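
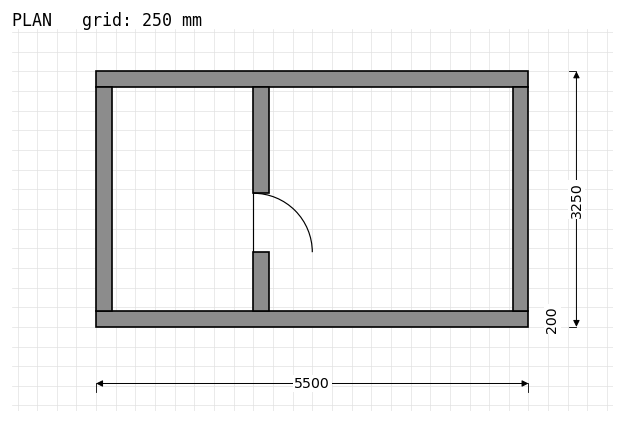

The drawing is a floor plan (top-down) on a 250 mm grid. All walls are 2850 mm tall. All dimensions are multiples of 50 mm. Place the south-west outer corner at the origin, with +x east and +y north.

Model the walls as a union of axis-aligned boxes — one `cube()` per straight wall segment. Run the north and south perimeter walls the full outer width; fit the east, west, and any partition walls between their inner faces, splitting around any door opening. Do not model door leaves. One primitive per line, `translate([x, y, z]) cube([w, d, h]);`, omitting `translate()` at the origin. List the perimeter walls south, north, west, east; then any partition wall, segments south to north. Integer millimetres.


cube([5500, 200, 2850]);
translate([0, 3050, 0]) cube([5500, 200, 2850]);
translate([0, 200, 0]) cube([200, 2850, 2850]);
translate([5300, 200, 0]) cube([200, 2850, 2850]);
translate([2000, 200, 0]) cube([200, 750, 2850]);
translate([2000, 1700, 0]) cube([200, 1350, 2850]);


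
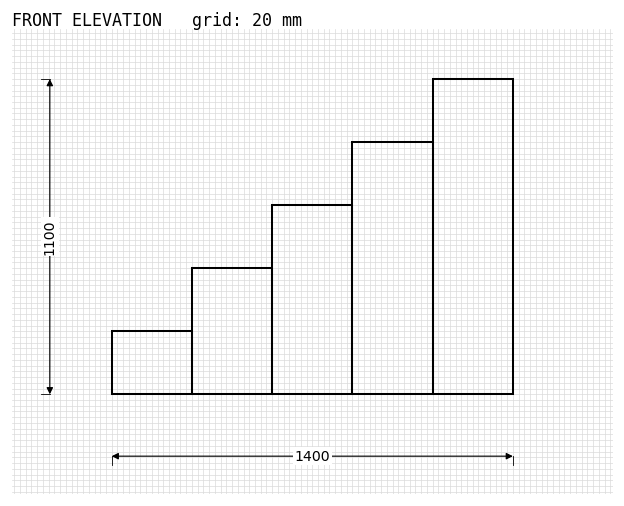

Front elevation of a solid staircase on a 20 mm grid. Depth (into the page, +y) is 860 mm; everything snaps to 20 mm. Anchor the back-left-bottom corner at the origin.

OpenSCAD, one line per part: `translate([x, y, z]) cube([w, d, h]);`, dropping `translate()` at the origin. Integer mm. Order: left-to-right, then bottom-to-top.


cube([280, 860, 220]);
translate([280, 0, 0]) cube([280, 860, 440]);
translate([560, 0, 0]) cube([280, 860, 660]);
translate([840, 0, 0]) cube([280, 860, 880]);
translate([1120, 0, 0]) cube([280, 860, 1100]);


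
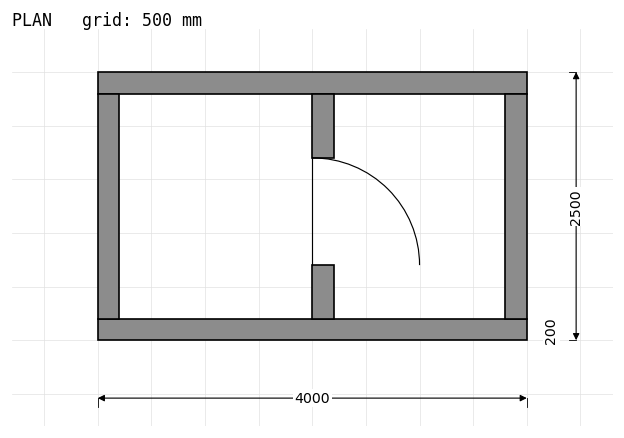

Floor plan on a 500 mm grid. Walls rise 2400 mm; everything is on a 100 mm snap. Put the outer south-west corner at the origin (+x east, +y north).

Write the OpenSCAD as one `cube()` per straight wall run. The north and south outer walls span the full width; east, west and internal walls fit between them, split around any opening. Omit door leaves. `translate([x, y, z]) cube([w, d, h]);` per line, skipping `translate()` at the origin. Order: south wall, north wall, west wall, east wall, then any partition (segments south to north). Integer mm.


cube([4000, 200, 2400]);
translate([0, 2300, 0]) cube([4000, 200, 2400]);
translate([0, 200, 0]) cube([200, 2100, 2400]);
translate([3800, 200, 0]) cube([200, 2100, 2400]);
translate([2000, 200, 0]) cube([200, 500, 2400]);
translate([2000, 1700, 0]) cube([200, 600, 2400]);


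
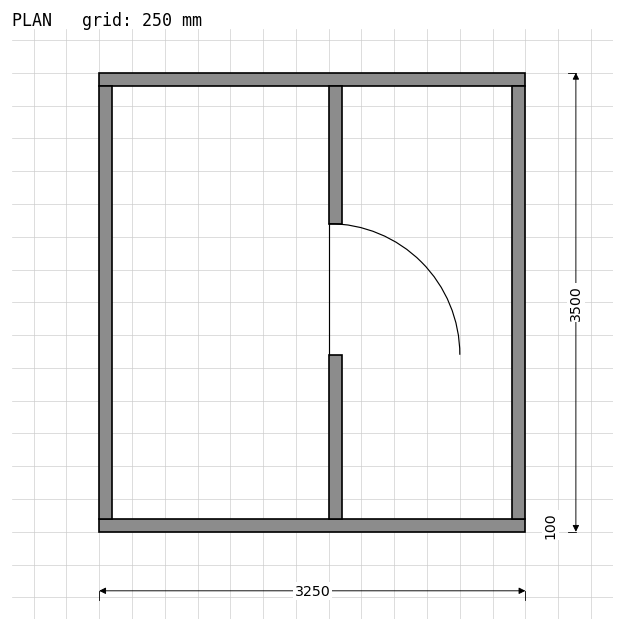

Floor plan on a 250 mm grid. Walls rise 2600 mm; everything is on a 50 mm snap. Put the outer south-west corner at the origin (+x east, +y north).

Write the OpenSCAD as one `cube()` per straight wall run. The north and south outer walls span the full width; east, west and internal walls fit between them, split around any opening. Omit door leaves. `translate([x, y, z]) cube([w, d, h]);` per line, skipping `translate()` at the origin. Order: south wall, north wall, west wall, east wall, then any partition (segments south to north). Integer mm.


cube([3250, 100, 2600]);
translate([0, 3400, 0]) cube([3250, 100, 2600]);
translate([0, 100, 0]) cube([100, 3300, 2600]);
translate([3150, 100, 0]) cube([100, 3300, 2600]);
translate([1750, 100, 0]) cube([100, 1250, 2600]);
translate([1750, 2350, 0]) cube([100, 1050, 2600]);


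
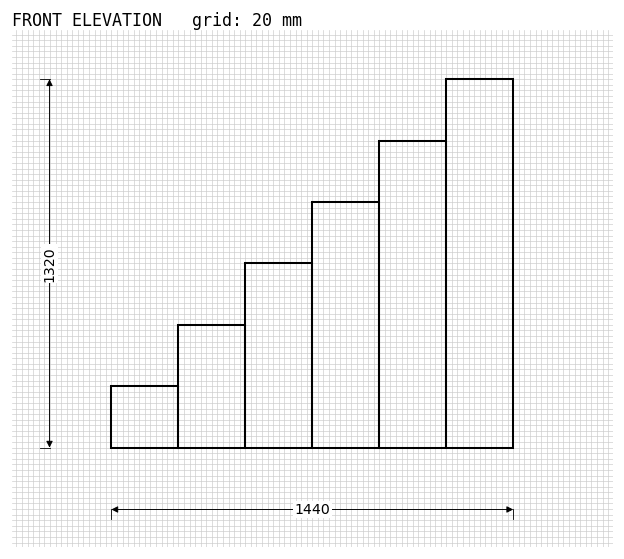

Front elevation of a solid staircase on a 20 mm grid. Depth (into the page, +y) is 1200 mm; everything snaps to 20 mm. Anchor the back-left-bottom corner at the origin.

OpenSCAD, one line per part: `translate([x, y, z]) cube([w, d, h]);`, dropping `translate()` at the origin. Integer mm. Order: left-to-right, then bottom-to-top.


cube([240, 1200, 220]);
translate([240, 0, 0]) cube([240, 1200, 440]);
translate([480, 0, 0]) cube([240, 1200, 660]);
translate([720, 0, 0]) cube([240, 1200, 880]);
translate([960, 0, 0]) cube([240, 1200, 1100]);
translate([1200, 0, 0]) cube([240, 1200, 1320]);


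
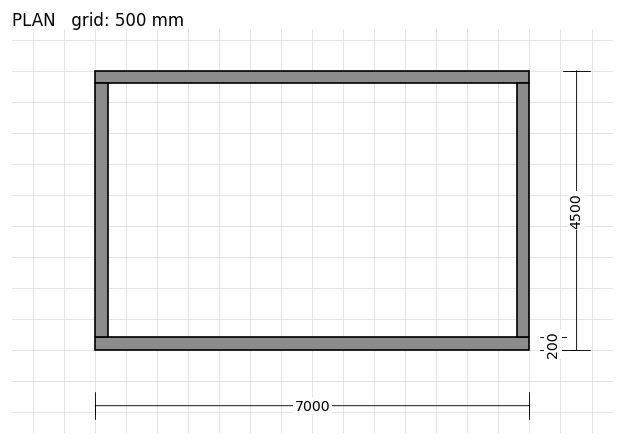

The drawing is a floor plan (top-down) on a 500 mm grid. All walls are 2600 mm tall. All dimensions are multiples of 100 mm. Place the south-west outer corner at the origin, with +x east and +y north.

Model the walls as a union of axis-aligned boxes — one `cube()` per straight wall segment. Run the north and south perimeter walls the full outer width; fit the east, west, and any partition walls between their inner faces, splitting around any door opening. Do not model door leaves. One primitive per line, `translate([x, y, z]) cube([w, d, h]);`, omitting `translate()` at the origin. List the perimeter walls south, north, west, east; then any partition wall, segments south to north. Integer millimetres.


cube([7000, 200, 2600]);
translate([0, 4300, 0]) cube([7000, 200, 2600]);
translate([0, 200, 0]) cube([200, 4100, 2600]);
translate([6800, 200, 0]) cube([200, 4100, 2600]);


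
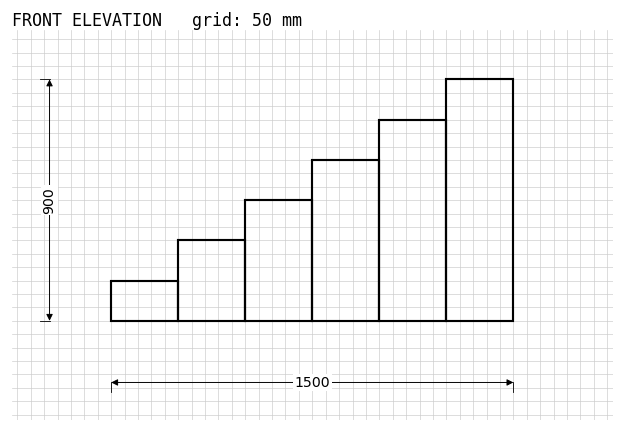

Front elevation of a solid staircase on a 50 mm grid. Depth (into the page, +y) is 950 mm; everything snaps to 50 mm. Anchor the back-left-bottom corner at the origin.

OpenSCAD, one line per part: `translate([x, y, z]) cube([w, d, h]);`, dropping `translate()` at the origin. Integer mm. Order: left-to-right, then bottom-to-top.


cube([250, 950, 150]);
translate([250, 0, 0]) cube([250, 950, 300]);
translate([500, 0, 0]) cube([250, 950, 450]);
translate([750, 0, 0]) cube([250, 950, 600]);
translate([1000, 0, 0]) cube([250, 950, 750]);
translate([1250, 0, 0]) cube([250, 950, 900]);


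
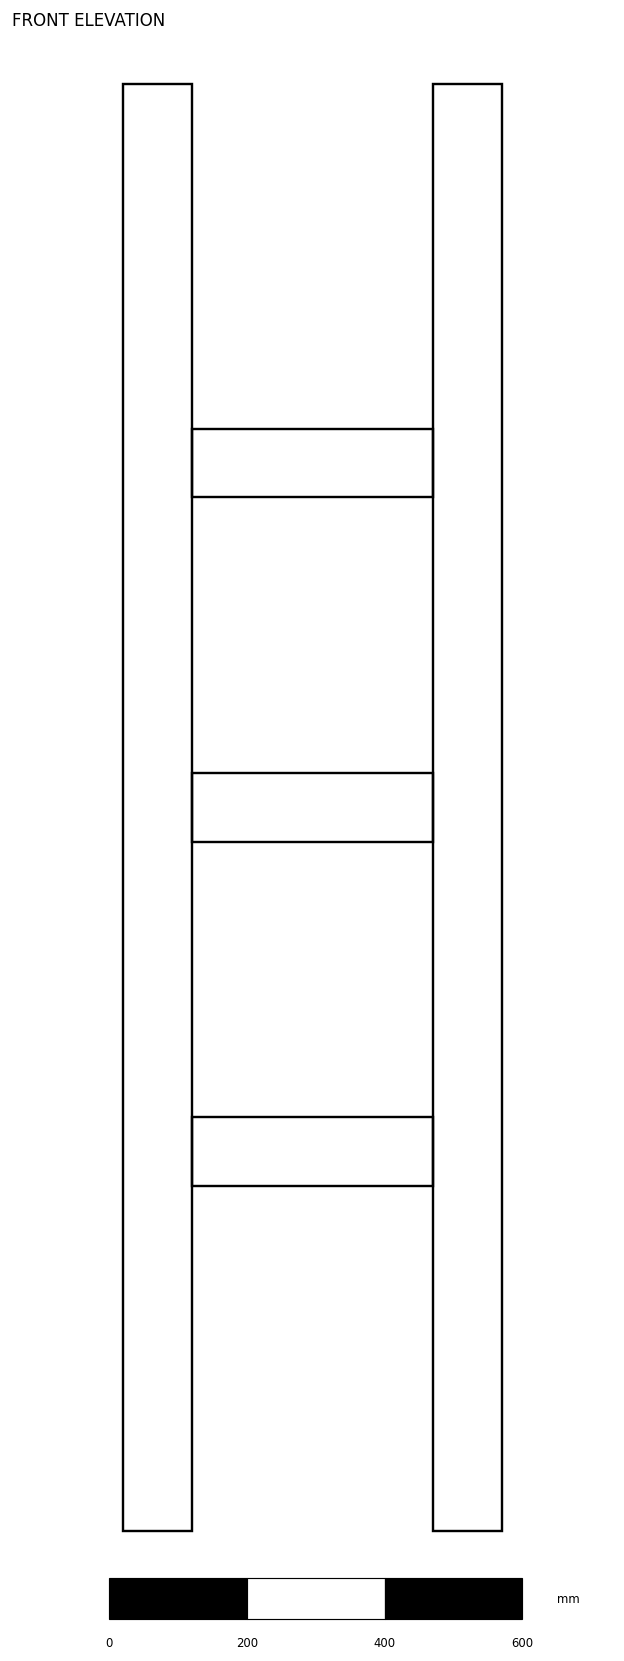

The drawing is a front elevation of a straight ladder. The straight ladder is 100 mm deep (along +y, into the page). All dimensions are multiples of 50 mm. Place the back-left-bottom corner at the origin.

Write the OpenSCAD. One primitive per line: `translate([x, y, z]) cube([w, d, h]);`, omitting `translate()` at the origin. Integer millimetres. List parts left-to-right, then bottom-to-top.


cube([100, 100, 2100]);
translate([100, 0, 500]) cube([350, 100, 100]);
translate([100, 0, 1000]) cube([350, 100, 100]);
translate([100, 0, 1500]) cube([350, 100, 100]);
translate([450, 0, 0]) cube([100, 100, 2100]);


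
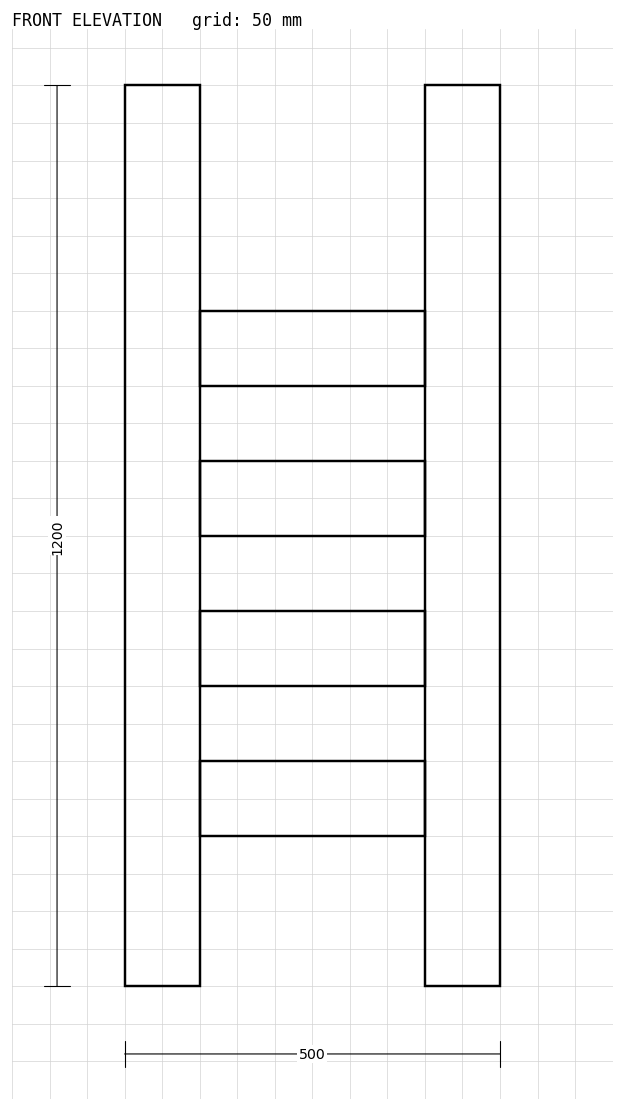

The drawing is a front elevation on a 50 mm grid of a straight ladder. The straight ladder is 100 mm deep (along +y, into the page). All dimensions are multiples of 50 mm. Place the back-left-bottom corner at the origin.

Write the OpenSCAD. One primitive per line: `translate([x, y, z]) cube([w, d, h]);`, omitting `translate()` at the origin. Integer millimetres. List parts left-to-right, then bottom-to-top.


cube([100, 100, 1200]);
translate([100, 0, 200]) cube([300, 100, 100]);
translate([100, 0, 400]) cube([300, 100, 100]);
translate([100, 0, 600]) cube([300, 100, 100]);
translate([100, 0, 800]) cube([300, 100, 100]);
translate([400, 0, 0]) cube([100, 100, 1200]);


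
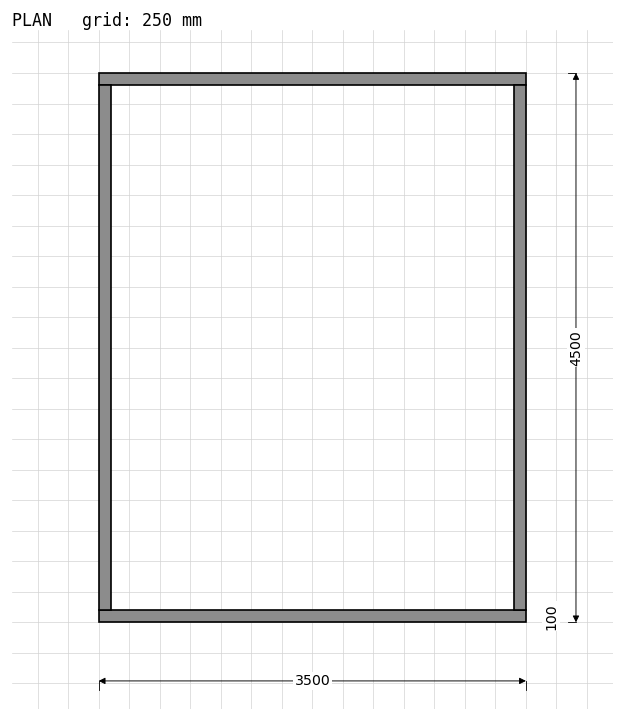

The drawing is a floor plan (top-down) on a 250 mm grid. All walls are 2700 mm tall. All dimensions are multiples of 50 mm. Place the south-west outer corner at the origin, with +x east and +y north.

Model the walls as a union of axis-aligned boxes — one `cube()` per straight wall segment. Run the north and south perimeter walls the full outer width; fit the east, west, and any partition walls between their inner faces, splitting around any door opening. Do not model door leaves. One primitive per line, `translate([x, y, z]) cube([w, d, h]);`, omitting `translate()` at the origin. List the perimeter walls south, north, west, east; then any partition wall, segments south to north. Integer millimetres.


cube([3500, 100, 2700]);
translate([0, 4400, 0]) cube([3500, 100, 2700]);
translate([0, 100, 0]) cube([100, 4300, 2700]);
translate([3400, 100, 0]) cube([100, 4300, 2700]);


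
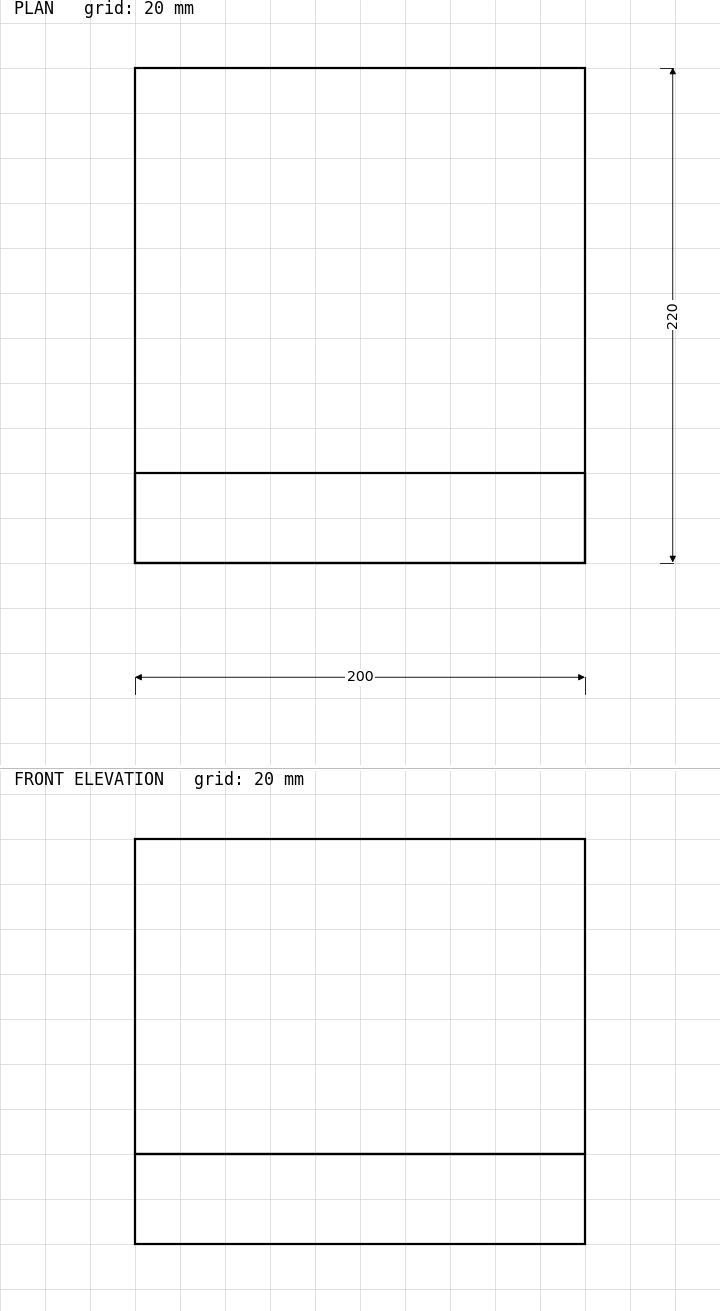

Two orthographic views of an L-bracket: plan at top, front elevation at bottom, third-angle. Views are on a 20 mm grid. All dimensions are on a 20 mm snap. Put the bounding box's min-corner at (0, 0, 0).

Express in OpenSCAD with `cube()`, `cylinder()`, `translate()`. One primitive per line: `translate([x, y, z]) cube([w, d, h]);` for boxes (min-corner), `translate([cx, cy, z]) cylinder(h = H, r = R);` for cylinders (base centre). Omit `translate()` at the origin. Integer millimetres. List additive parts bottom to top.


cube([200, 220, 40]);
translate([0, 0, 40]) cube([200, 40, 140]);


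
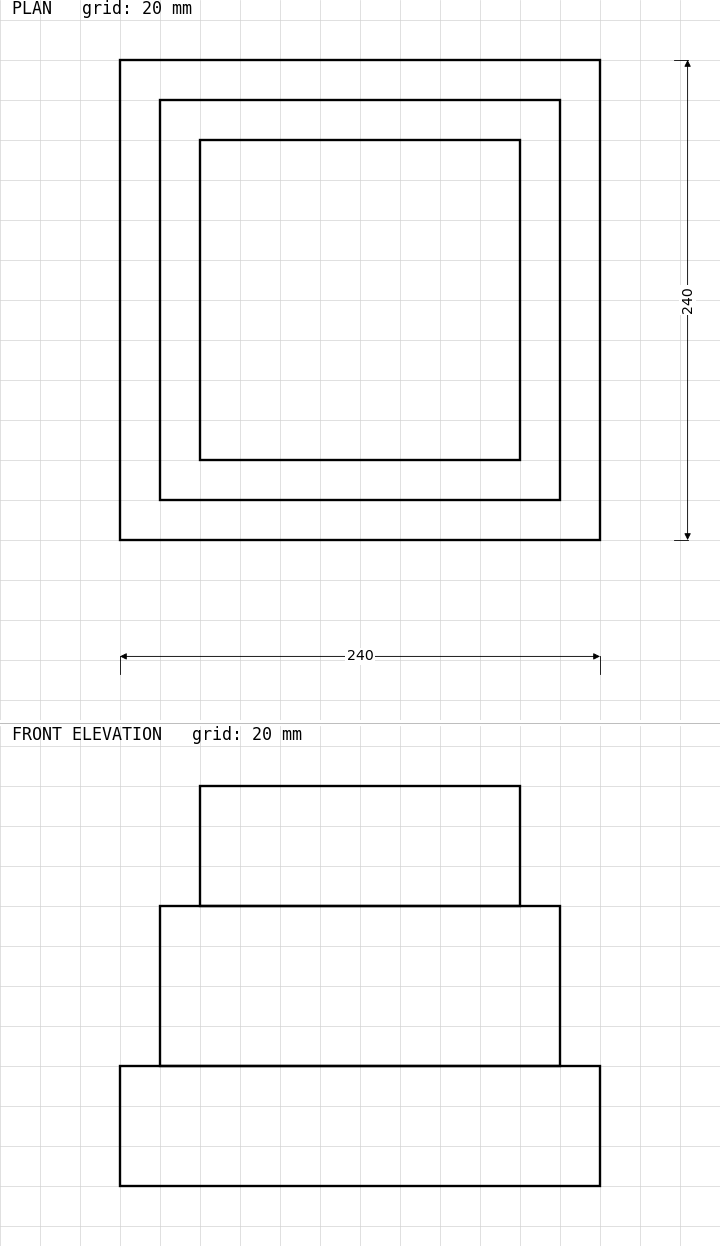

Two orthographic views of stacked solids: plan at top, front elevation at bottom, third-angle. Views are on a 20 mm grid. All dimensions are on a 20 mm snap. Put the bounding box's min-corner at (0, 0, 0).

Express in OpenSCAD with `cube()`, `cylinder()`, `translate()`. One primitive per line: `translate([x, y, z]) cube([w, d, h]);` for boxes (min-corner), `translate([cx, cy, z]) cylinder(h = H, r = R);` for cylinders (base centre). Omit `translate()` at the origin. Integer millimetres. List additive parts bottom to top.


cube([240, 240, 60]);
translate([20, 20, 60]) cube([200, 200, 80]);
translate([40, 40, 140]) cube([160, 160, 60]);


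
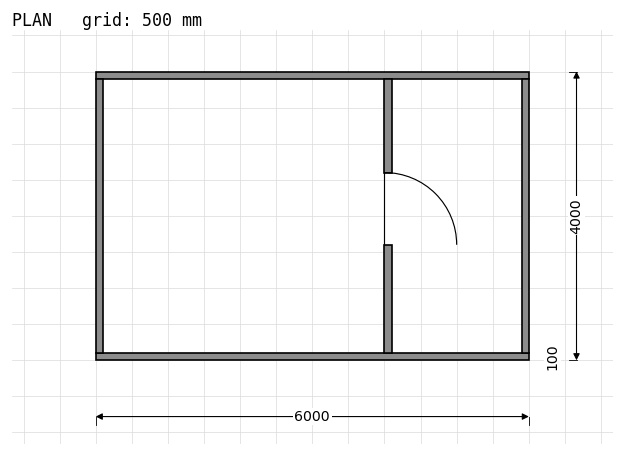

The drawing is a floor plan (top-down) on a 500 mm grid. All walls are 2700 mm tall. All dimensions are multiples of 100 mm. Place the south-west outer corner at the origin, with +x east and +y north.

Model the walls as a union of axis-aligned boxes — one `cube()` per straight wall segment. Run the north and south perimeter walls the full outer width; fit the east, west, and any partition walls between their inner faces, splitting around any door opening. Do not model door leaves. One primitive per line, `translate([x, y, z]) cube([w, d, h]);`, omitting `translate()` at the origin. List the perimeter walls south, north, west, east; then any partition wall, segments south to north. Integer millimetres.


cube([6000, 100, 2700]);
translate([0, 3900, 0]) cube([6000, 100, 2700]);
translate([0, 100, 0]) cube([100, 3800, 2700]);
translate([5900, 100, 0]) cube([100, 3800, 2700]);
translate([4000, 100, 0]) cube([100, 1500, 2700]);
translate([4000, 2600, 0]) cube([100, 1300, 2700]);


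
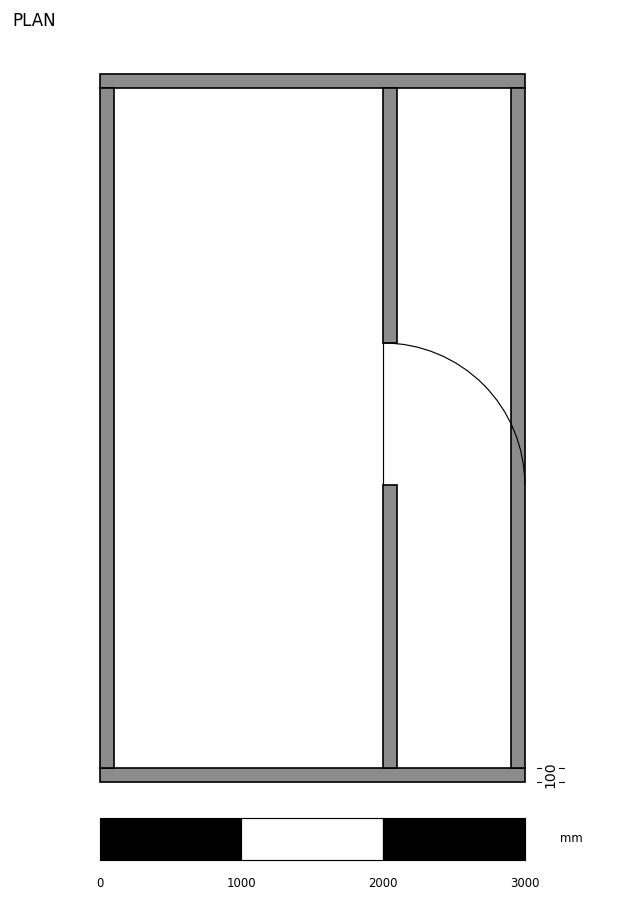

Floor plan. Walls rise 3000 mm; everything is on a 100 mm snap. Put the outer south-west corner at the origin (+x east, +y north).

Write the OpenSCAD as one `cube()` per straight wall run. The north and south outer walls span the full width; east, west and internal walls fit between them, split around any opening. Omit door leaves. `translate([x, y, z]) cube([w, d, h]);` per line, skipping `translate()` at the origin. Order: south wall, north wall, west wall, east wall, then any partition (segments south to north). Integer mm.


cube([3000, 100, 3000]);
translate([0, 4900, 0]) cube([3000, 100, 3000]);
translate([0, 100, 0]) cube([100, 4800, 3000]);
translate([2900, 100, 0]) cube([100, 4800, 3000]);
translate([2000, 100, 0]) cube([100, 2000, 3000]);
translate([2000, 3100, 0]) cube([100, 1800, 3000]);


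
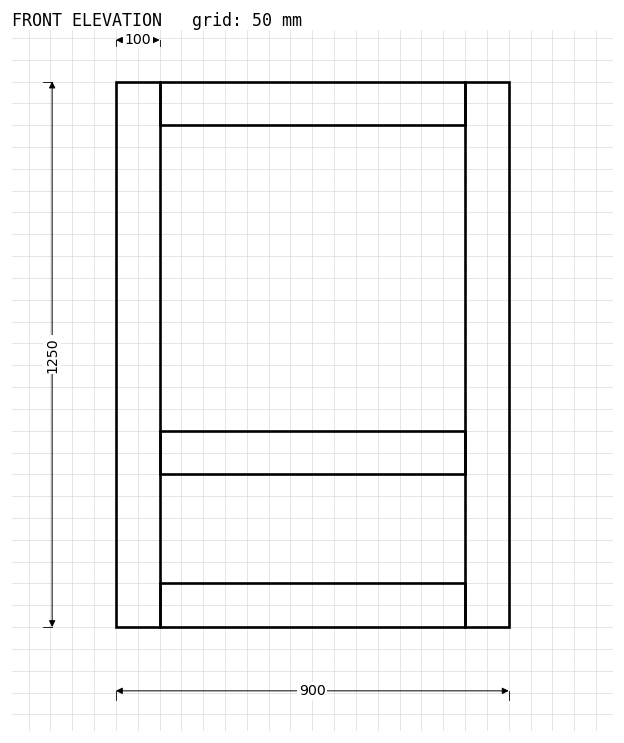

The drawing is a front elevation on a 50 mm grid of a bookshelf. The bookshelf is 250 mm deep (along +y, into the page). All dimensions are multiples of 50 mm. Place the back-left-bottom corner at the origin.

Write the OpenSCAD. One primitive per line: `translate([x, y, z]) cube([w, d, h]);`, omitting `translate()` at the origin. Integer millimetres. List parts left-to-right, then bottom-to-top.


cube([100, 250, 1250]);
translate([100, 0, 0]) cube([700, 250, 100]);
translate([100, 0, 350]) cube([700, 250, 100]);
translate([100, 0, 1150]) cube([700, 250, 100]);
translate([800, 0, 0]) cube([100, 250, 1250]);


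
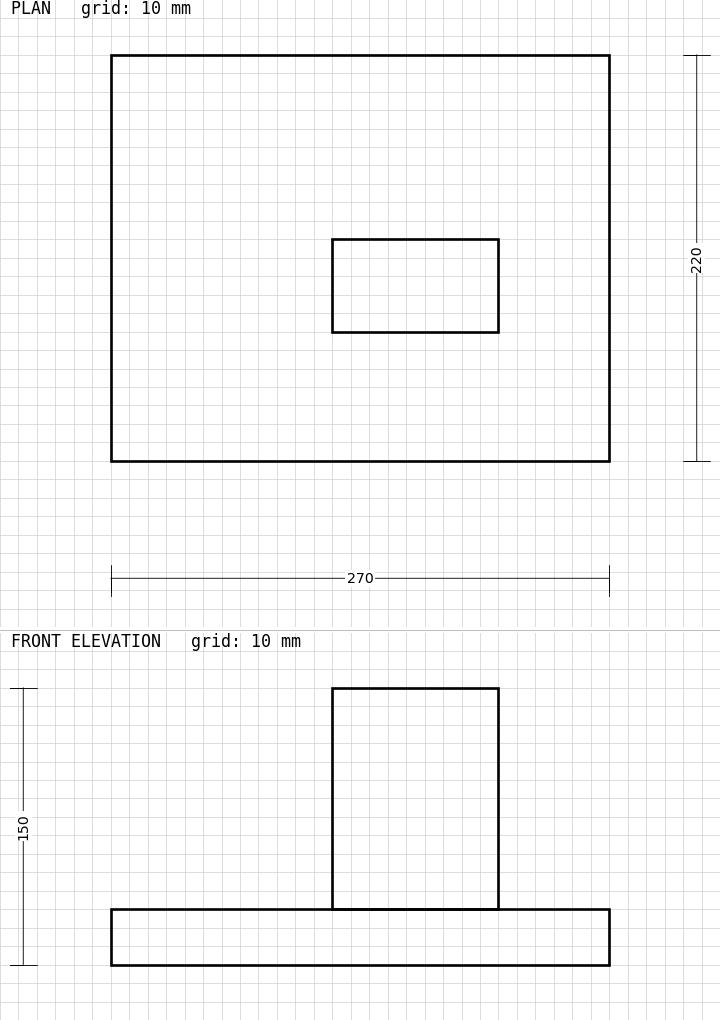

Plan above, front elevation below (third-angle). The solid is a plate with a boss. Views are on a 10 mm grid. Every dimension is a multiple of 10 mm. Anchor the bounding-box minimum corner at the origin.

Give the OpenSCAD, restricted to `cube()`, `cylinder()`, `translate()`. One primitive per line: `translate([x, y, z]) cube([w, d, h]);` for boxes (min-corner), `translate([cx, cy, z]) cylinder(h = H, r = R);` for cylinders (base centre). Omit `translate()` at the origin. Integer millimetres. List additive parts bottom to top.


cube([270, 220, 30]);
translate([120, 70, 30]) cube([90, 50, 120]);


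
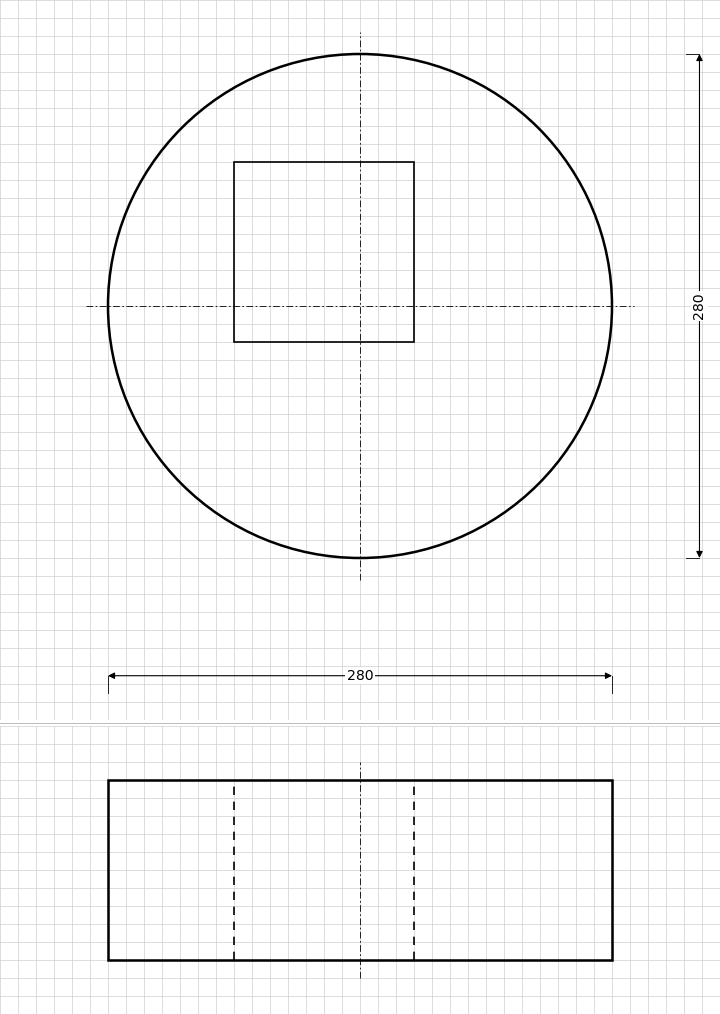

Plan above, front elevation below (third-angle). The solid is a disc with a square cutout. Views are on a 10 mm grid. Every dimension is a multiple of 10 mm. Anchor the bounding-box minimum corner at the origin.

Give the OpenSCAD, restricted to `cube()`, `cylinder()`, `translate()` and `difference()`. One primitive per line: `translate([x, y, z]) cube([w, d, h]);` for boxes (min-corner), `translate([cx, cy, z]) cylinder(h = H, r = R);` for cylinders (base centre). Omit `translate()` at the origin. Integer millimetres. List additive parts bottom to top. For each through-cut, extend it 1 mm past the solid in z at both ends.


difference() {
  translate([140, 140, 0]) cylinder(h = 100, r = 140);
  translate([70, 120, -1]) cube([100, 100, 102]);
}


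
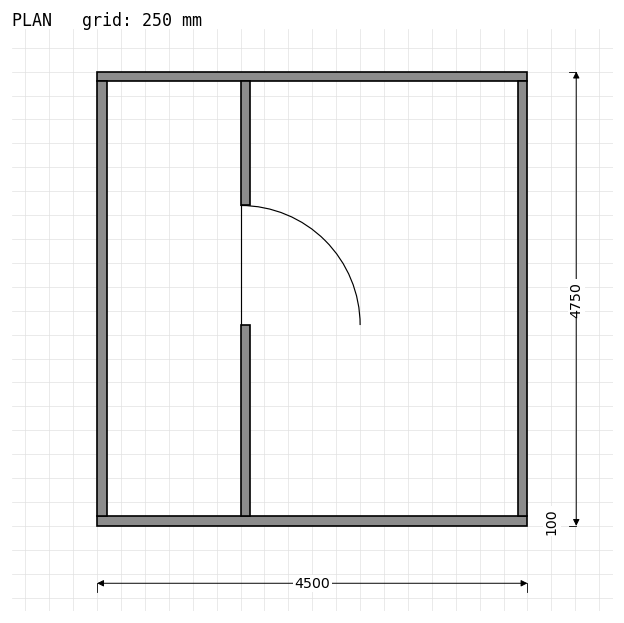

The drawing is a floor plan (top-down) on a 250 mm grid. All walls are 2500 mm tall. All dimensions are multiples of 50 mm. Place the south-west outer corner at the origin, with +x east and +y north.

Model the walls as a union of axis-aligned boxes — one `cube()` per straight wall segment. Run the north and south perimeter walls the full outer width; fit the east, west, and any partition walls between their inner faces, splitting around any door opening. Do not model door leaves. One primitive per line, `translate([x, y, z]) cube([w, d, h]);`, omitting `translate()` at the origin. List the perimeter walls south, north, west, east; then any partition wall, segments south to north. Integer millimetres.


cube([4500, 100, 2500]);
translate([0, 4650, 0]) cube([4500, 100, 2500]);
translate([0, 100, 0]) cube([100, 4550, 2500]);
translate([4400, 100, 0]) cube([100, 4550, 2500]);
translate([1500, 100, 0]) cube([100, 2000, 2500]);
translate([1500, 3350, 0]) cube([100, 1300, 2500]);


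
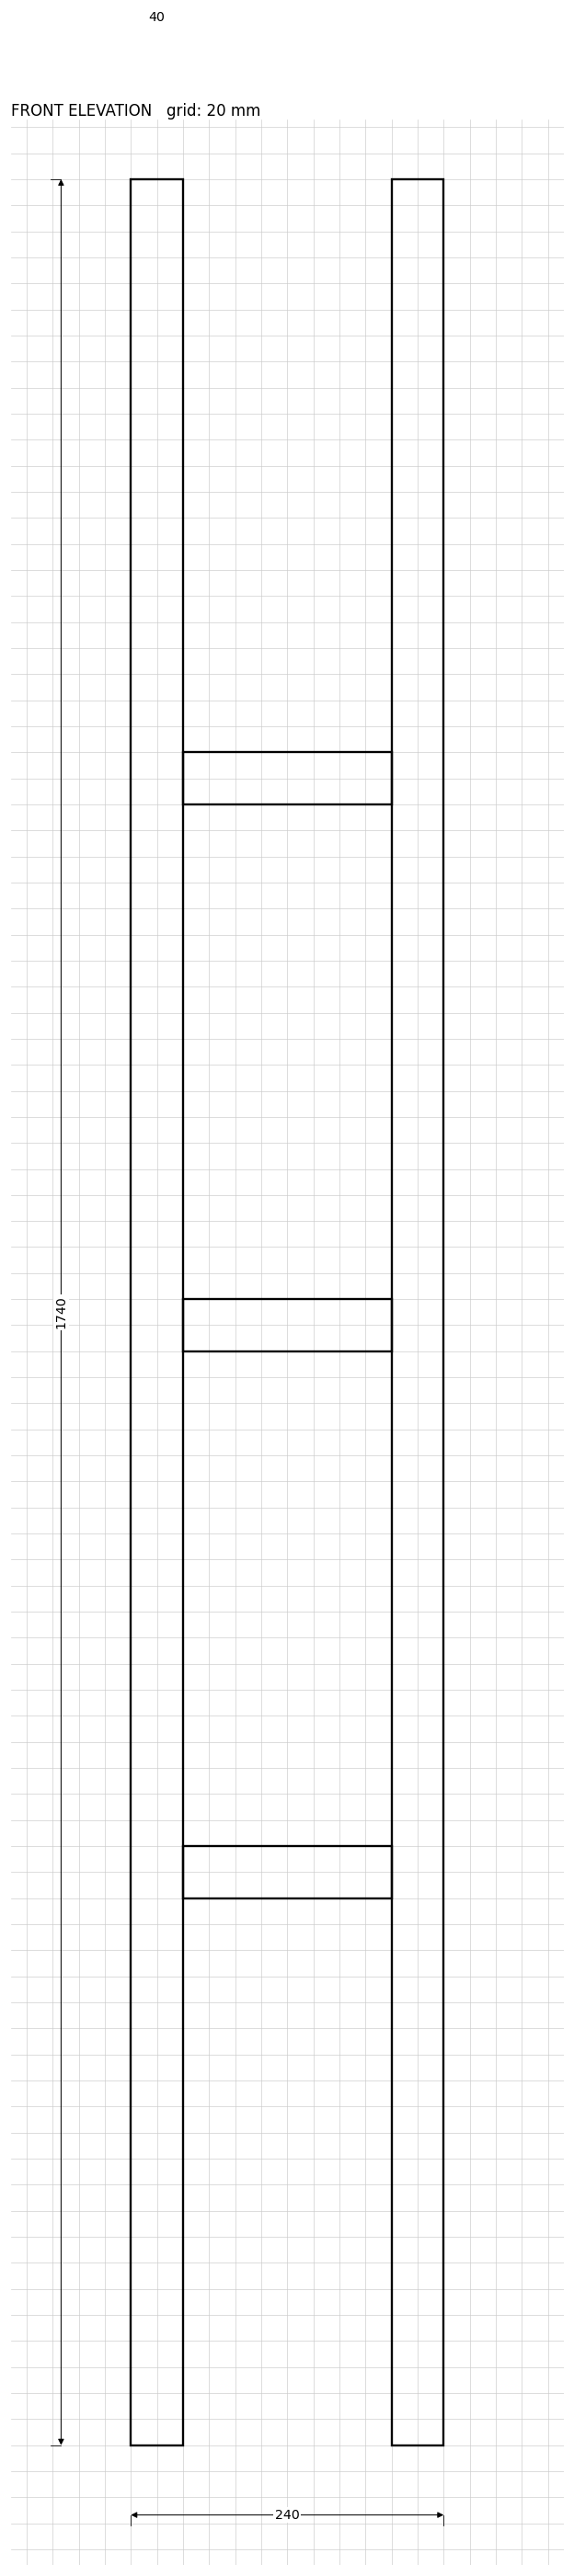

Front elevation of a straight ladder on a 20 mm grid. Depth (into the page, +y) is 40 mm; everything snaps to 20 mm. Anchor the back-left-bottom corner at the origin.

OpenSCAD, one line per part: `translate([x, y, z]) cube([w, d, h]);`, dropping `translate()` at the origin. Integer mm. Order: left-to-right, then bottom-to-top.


cube([40, 40, 1740]);
translate([40, 0, 420]) cube([160, 40, 40]);
translate([40, 0, 840]) cube([160, 40, 40]);
translate([40, 0, 1260]) cube([160, 40, 40]);
translate([200, 0, 0]) cube([40, 40, 1740]);


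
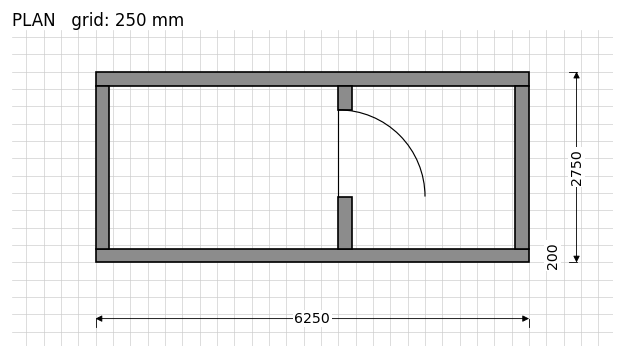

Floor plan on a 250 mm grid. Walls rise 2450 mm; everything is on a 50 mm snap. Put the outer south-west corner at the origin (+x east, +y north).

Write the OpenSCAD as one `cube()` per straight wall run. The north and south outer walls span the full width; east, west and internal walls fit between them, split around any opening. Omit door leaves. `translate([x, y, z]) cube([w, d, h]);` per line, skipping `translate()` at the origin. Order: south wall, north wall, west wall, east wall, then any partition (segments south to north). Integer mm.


cube([6250, 200, 2450]);
translate([0, 2550, 0]) cube([6250, 200, 2450]);
translate([0, 200, 0]) cube([200, 2350, 2450]);
translate([6050, 200, 0]) cube([200, 2350, 2450]);
translate([3500, 200, 0]) cube([200, 750, 2450]);
translate([3500, 2200, 0]) cube([200, 350, 2450]);


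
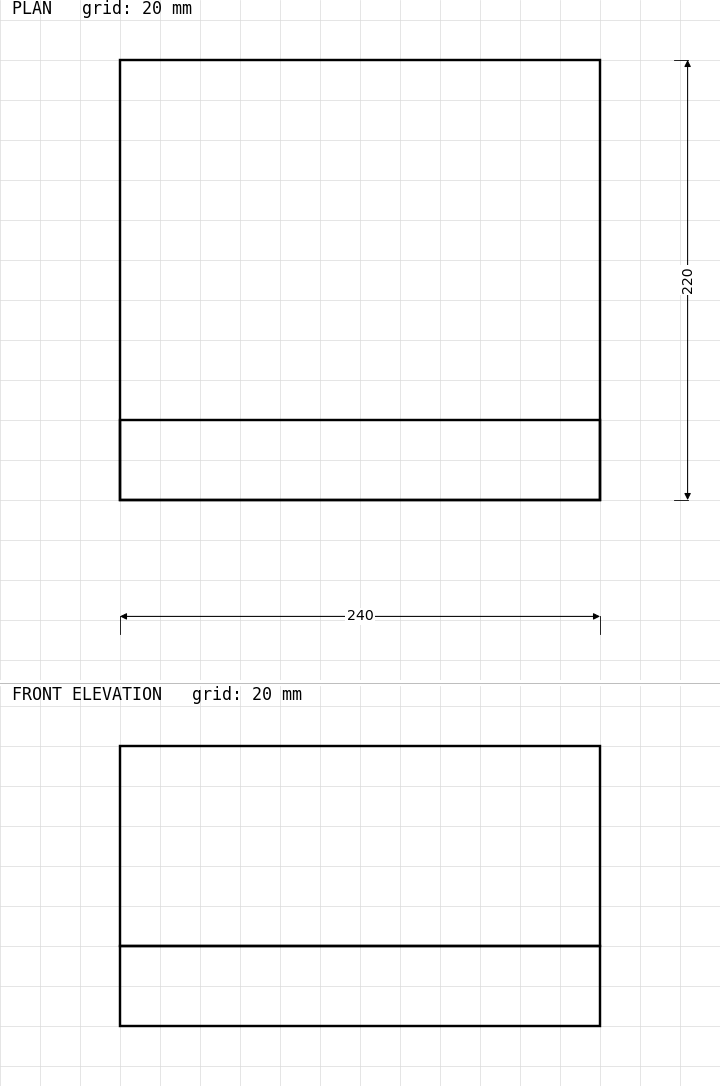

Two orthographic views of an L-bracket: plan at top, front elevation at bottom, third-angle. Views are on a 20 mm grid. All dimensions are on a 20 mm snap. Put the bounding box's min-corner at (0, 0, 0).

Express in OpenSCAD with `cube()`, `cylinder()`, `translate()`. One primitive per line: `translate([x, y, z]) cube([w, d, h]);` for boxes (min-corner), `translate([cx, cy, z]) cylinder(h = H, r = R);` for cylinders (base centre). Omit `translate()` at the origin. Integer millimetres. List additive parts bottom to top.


cube([240, 220, 40]);
translate([0, 0, 40]) cube([240, 40, 100]);


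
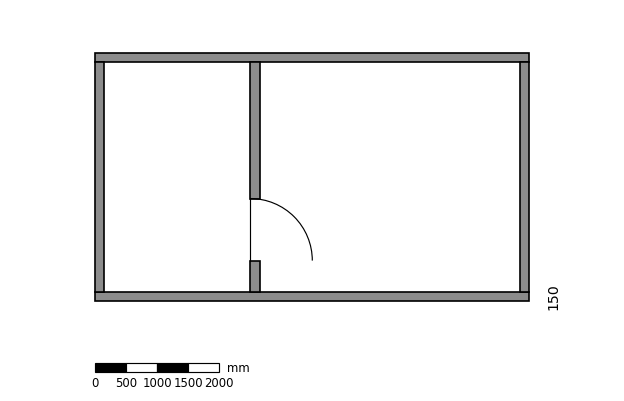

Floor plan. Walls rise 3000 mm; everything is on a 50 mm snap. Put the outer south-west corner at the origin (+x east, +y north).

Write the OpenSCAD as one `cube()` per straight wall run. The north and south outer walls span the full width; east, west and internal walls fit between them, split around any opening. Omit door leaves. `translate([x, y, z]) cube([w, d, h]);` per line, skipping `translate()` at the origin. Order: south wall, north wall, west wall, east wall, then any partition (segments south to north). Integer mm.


cube([7000, 150, 3000]);
translate([0, 3850, 0]) cube([7000, 150, 3000]);
translate([0, 150, 0]) cube([150, 3700, 3000]);
translate([6850, 150, 0]) cube([150, 3700, 3000]);
translate([2500, 150, 0]) cube([150, 500, 3000]);
translate([2500, 1650, 0]) cube([150, 2200, 3000]);


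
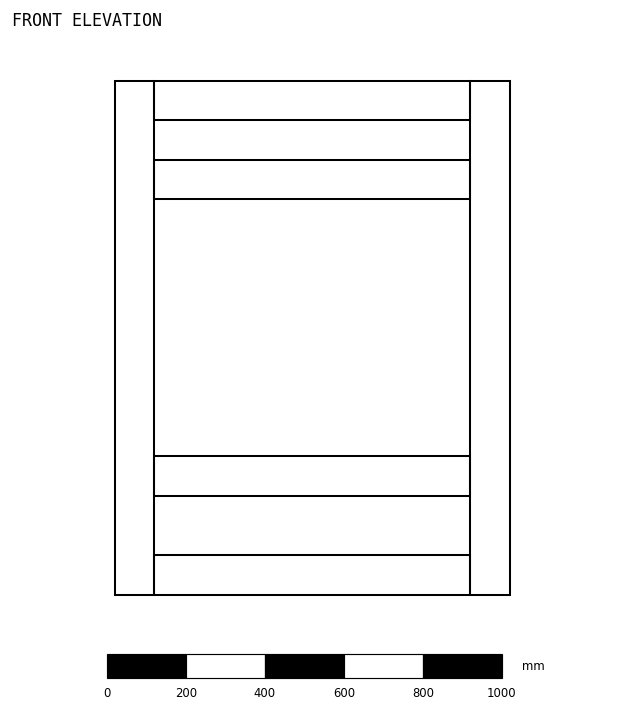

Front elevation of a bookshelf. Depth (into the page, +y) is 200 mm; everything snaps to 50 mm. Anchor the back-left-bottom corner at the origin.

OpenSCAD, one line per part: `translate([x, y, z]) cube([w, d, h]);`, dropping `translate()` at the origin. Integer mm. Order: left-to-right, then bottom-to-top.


cube([100, 200, 1300]);
translate([100, 0, 0]) cube([800, 200, 100]);
translate([100, 0, 250]) cube([800, 200, 100]);
translate([100, 0, 1000]) cube([800, 200, 100]);
translate([100, 0, 1200]) cube([800, 200, 100]);
translate([900, 0, 0]) cube([100, 200, 1300]);


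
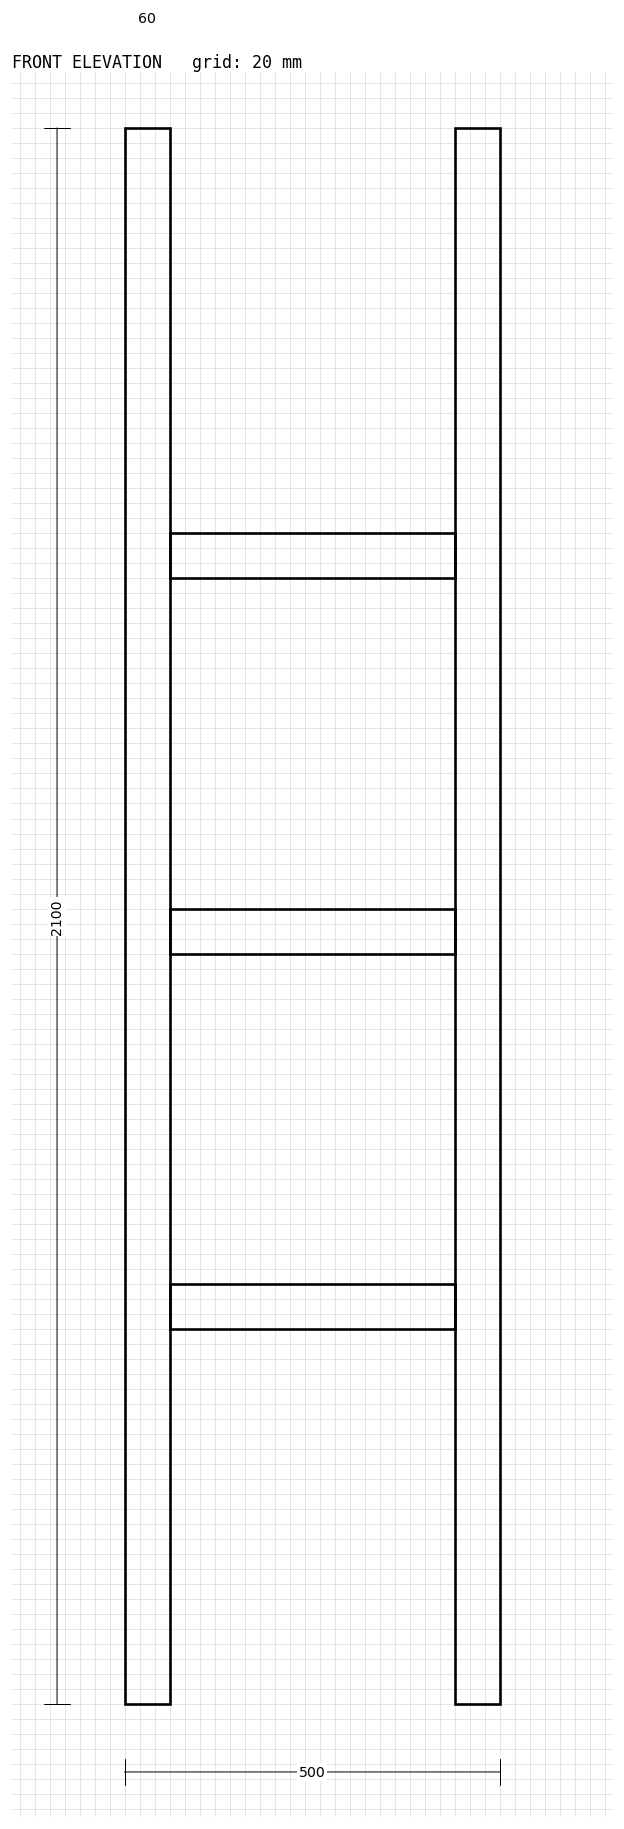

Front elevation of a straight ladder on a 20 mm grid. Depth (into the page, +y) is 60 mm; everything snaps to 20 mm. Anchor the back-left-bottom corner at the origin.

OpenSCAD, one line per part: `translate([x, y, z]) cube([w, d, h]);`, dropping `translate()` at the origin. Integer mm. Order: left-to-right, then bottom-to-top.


cube([60, 60, 2100]);
translate([60, 0, 500]) cube([380, 60, 60]);
translate([60, 0, 1000]) cube([380, 60, 60]);
translate([60, 0, 1500]) cube([380, 60, 60]);
translate([440, 0, 0]) cube([60, 60, 2100]);


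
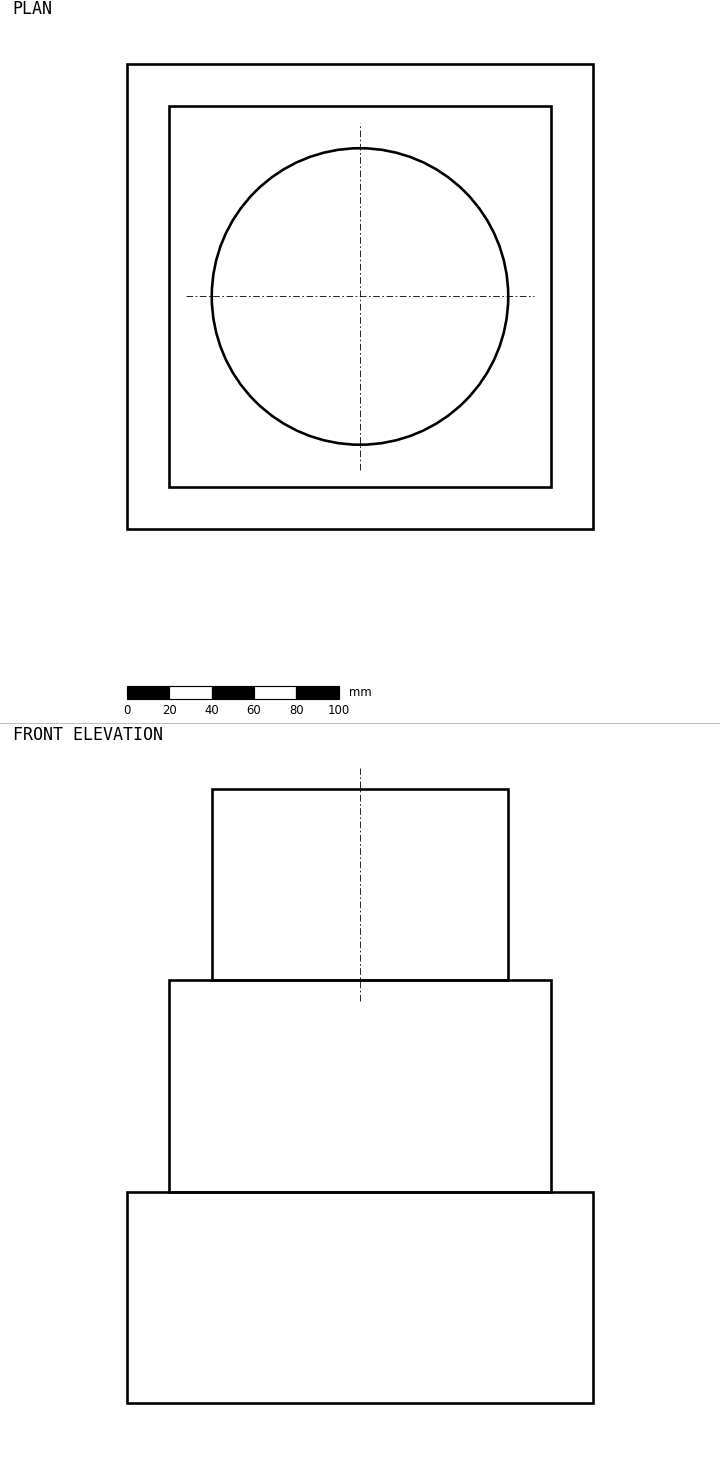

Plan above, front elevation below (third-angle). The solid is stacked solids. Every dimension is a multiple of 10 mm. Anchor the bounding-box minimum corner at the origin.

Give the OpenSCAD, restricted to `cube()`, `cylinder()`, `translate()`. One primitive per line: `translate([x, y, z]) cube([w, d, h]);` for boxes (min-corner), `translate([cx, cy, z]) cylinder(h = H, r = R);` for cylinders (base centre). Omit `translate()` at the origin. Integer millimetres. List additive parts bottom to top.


cube([220, 220, 100]);
translate([20, 20, 100]) cube([180, 180, 100]);
translate([110, 110, 200]) cylinder(h = 90, r = 70);


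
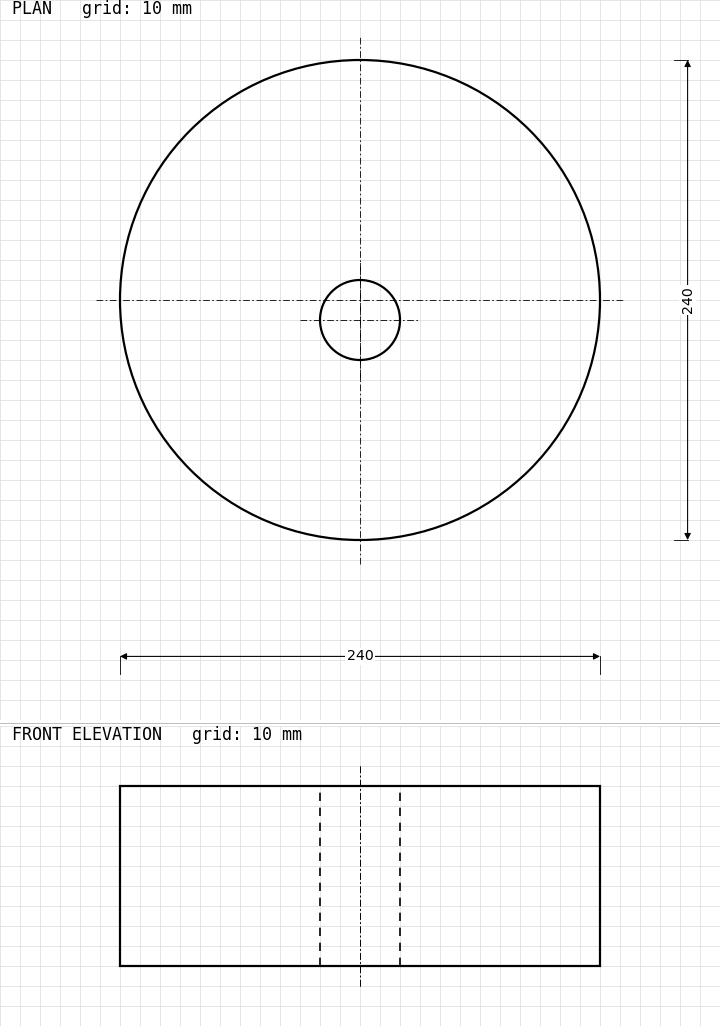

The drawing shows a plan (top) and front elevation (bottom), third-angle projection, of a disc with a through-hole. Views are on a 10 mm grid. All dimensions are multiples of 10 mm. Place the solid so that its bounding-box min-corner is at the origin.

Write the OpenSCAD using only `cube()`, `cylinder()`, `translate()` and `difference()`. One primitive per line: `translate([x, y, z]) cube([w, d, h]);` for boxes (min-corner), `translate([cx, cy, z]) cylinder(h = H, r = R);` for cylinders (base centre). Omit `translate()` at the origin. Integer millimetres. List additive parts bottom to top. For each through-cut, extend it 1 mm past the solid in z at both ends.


difference() {
  translate([120, 120, 0]) cylinder(h = 90, r = 120);
  translate([120, 110, -1]) cylinder(h = 92, r = 20);
}


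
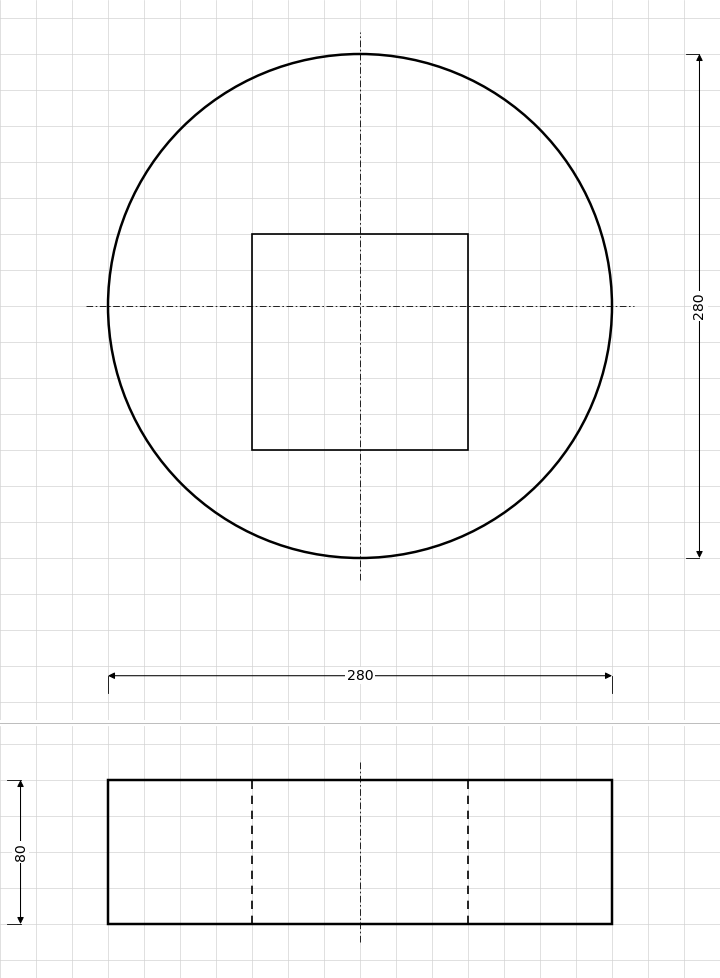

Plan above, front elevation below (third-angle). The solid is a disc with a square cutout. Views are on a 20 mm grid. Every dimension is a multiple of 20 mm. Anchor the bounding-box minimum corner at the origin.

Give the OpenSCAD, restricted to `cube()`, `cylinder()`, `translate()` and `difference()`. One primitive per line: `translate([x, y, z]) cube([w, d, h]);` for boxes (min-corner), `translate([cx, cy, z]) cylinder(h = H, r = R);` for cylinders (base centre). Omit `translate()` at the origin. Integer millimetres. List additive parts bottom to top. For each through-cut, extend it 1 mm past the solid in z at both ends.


difference() {
  translate([140, 140, 0]) cylinder(h = 80, r = 140);
  translate([80, 60, -1]) cube([120, 120, 82]);
}


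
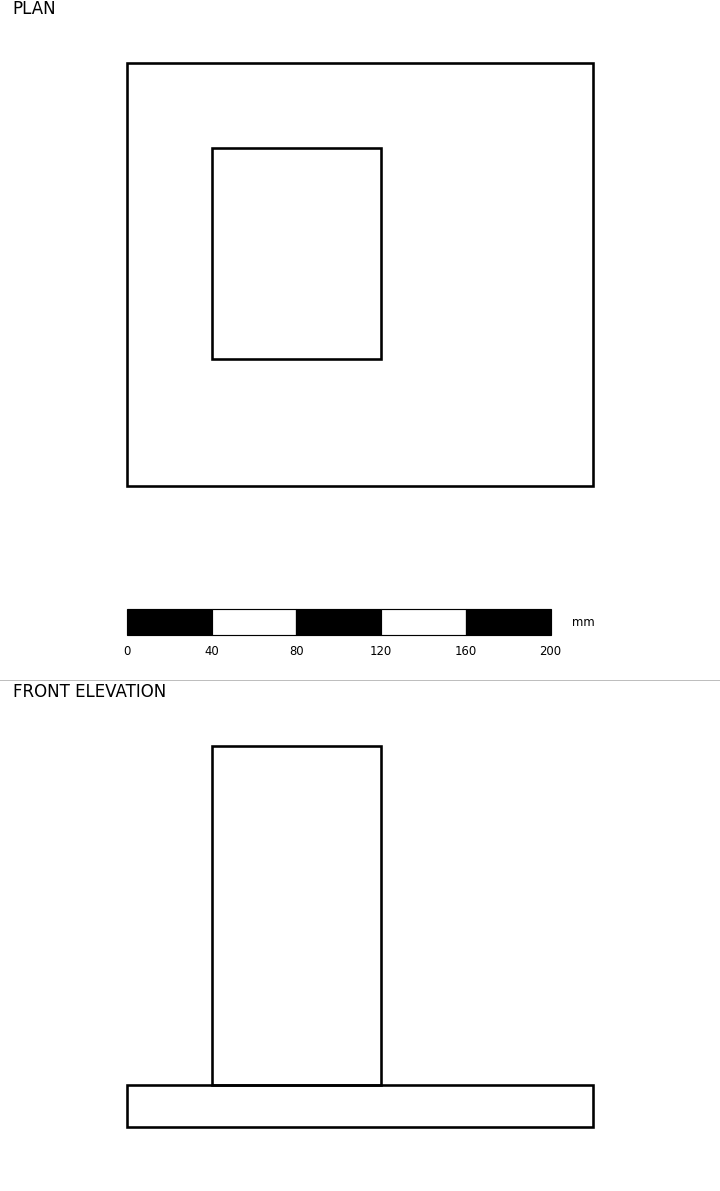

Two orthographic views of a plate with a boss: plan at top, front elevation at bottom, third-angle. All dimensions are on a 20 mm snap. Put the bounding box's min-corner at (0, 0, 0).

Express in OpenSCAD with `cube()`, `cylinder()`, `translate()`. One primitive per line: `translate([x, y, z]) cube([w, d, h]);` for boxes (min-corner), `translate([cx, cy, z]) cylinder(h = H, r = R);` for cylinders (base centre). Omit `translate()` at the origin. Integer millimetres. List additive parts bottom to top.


cube([220, 200, 20]);
translate([40, 60, 20]) cube([80, 100, 160]);


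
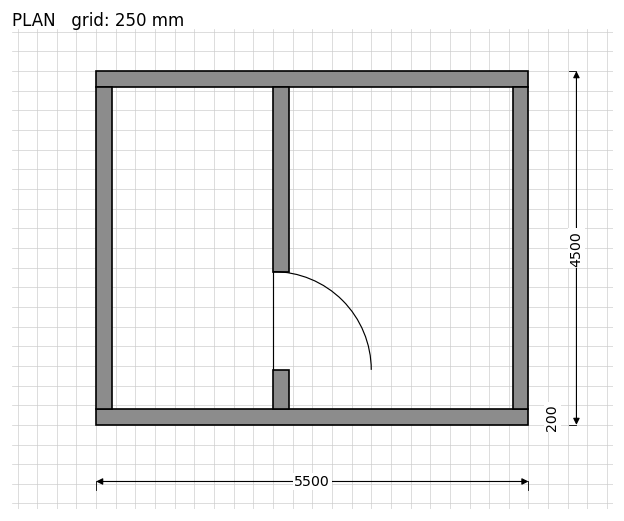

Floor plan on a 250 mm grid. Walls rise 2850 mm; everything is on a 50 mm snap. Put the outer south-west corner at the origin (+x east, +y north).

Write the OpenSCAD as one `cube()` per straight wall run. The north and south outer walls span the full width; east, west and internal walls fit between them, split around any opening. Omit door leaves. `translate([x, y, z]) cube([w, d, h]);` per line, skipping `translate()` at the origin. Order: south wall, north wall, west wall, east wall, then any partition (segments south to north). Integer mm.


cube([5500, 200, 2850]);
translate([0, 4300, 0]) cube([5500, 200, 2850]);
translate([0, 200, 0]) cube([200, 4100, 2850]);
translate([5300, 200, 0]) cube([200, 4100, 2850]);
translate([2250, 200, 0]) cube([200, 500, 2850]);
translate([2250, 1950, 0]) cube([200, 2350, 2850]);


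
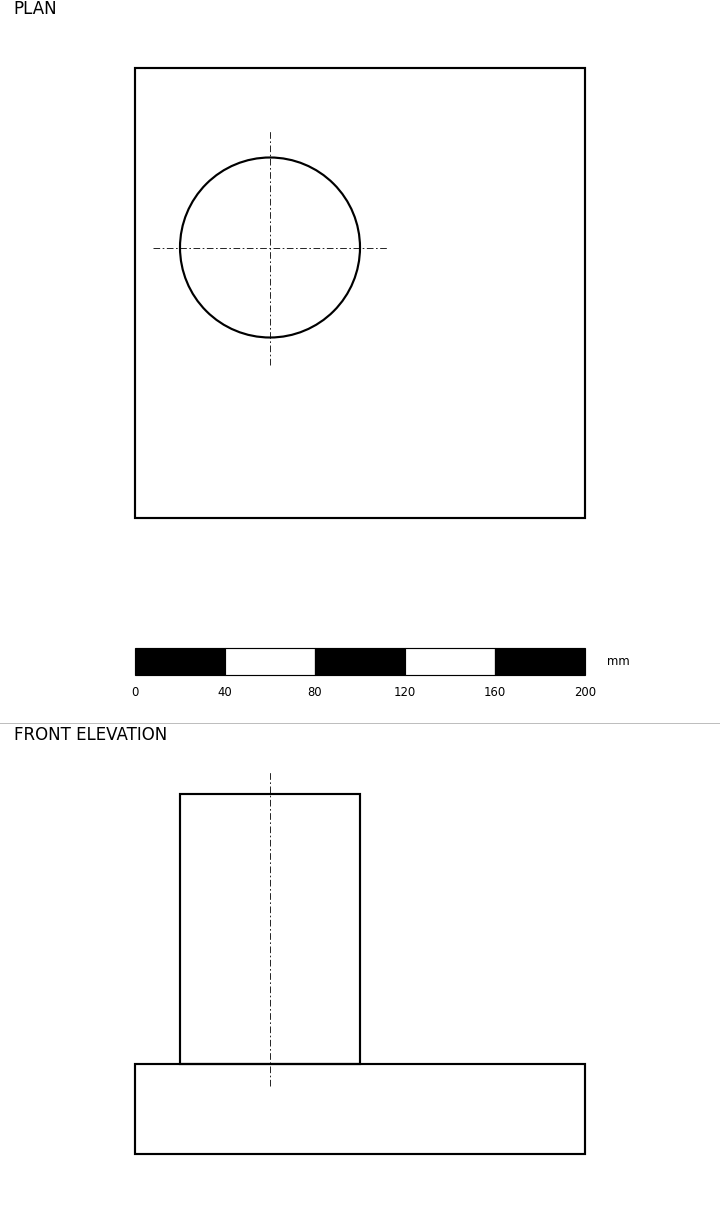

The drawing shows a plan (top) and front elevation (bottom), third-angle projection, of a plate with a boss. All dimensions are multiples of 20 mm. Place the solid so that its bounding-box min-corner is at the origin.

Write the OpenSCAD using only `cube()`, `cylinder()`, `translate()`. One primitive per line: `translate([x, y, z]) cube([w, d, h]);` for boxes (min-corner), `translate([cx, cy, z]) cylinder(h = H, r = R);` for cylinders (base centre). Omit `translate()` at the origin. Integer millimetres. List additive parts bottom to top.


cube([200, 200, 40]);
translate([60, 120, 40]) cylinder(h = 120, r = 40);


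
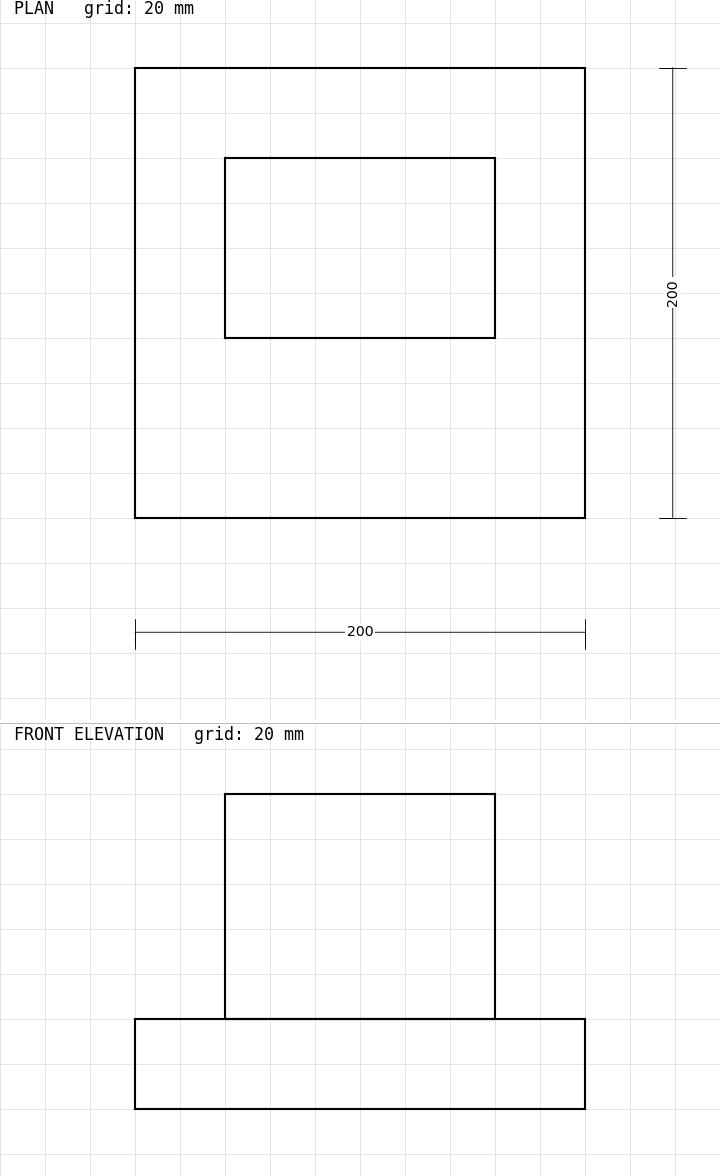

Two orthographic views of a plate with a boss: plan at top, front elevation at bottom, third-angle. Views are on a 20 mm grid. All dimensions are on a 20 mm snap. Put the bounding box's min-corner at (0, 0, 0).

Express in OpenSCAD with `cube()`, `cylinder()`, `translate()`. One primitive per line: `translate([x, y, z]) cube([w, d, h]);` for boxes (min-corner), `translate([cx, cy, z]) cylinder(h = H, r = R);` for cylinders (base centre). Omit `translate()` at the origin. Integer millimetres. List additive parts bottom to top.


cube([200, 200, 40]);
translate([40, 80, 40]) cube([120, 80, 100]);


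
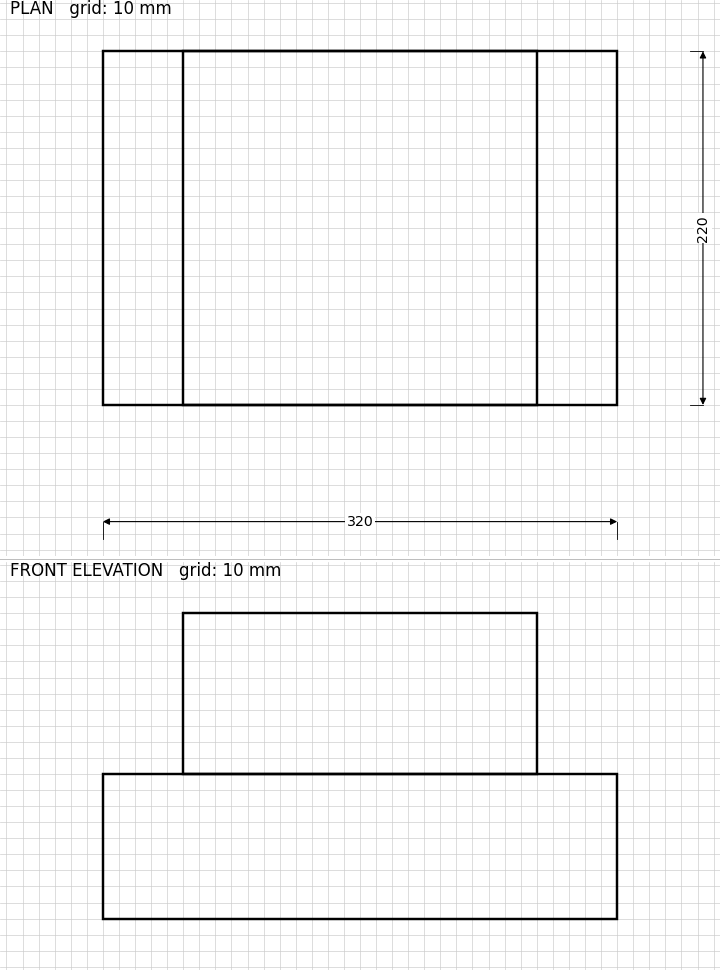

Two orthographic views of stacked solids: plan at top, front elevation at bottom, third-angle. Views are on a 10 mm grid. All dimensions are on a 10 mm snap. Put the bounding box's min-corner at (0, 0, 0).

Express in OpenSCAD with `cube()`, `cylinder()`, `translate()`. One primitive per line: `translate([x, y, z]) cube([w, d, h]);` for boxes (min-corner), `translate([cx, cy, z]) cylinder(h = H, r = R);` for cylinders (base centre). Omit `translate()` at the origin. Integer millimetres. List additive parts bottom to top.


cube([320, 220, 90]);
translate([50, 0, 90]) cube([220, 220, 100]);


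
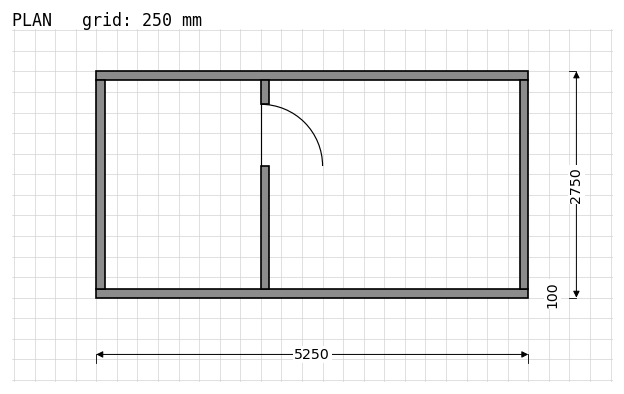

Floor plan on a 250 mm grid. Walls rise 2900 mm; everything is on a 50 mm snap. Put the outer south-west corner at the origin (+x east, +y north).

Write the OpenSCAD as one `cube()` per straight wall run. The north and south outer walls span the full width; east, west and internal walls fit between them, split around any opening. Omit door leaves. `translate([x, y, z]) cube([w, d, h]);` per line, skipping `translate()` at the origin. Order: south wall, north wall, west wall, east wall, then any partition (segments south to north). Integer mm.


cube([5250, 100, 2900]);
translate([0, 2650, 0]) cube([5250, 100, 2900]);
translate([0, 100, 0]) cube([100, 2550, 2900]);
translate([5150, 100, 0]) cube([100, 2550, 2900]);
translate([2000, 100, 0]) cube([100, 1500, 2900]);
translate([2000, 2350, 0]) cube([100, 300, 2900]);


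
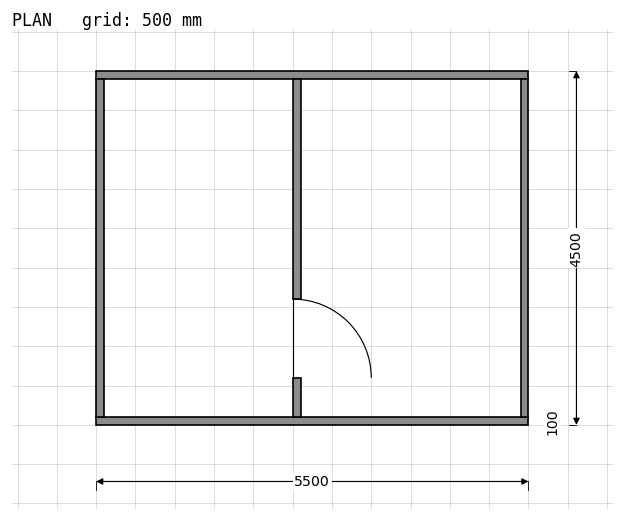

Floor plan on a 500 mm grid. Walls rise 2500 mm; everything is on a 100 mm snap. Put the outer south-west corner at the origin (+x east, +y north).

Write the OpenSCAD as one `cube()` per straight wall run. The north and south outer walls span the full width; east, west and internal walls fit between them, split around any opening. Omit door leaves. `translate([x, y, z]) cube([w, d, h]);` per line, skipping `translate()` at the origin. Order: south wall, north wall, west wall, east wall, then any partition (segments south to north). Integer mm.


cube([5500, 100, 2500]);
translate([0, 4400, 0]) cube([5500, 100, 2500]);
translate([0, 100, 0]) cube([100, 4300, 2500]);
translate([5400, 100, 0]) cube([100, 4300, 2500]);
translate([2500, 100, 0]) cube([100, 500, 2500]);
translate([2500, 1600, 0]) cube([100, 2800, 2500]);


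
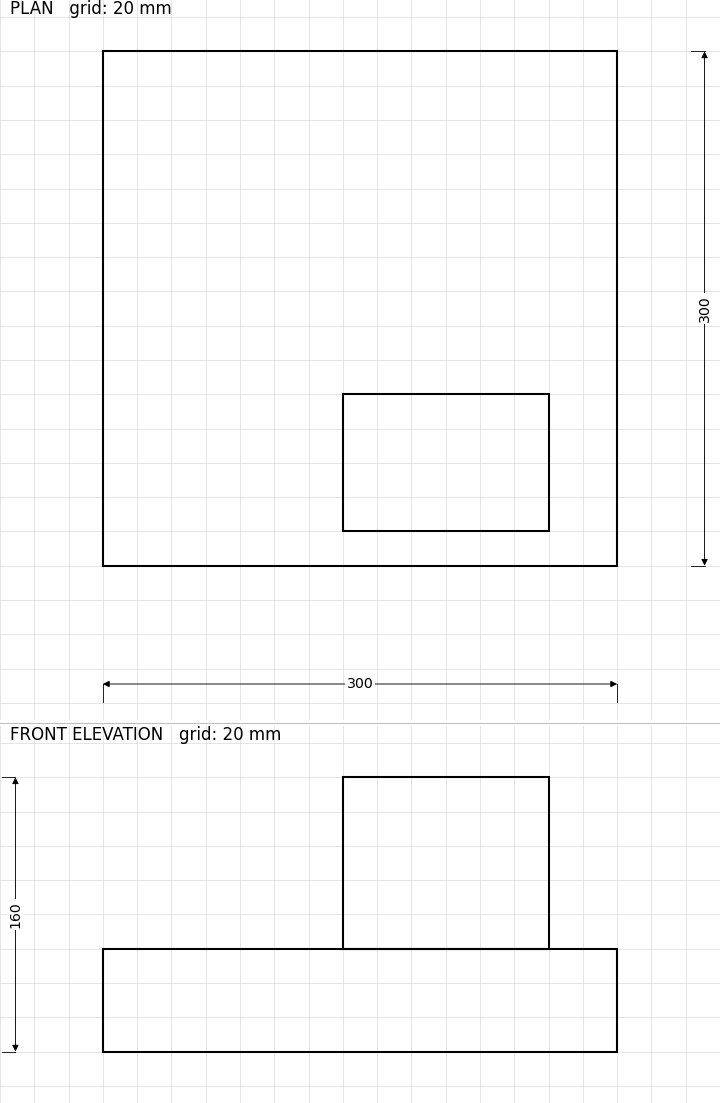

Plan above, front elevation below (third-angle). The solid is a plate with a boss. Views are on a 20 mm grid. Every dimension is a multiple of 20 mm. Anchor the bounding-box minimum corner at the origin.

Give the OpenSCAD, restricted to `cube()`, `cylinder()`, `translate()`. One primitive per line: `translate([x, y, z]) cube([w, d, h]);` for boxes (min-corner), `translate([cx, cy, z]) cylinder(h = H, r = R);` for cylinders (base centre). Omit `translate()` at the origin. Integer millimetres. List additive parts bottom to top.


cube([300, 300, 60]);
translate([140, 20, 60]) cube([120, 80, 100]);


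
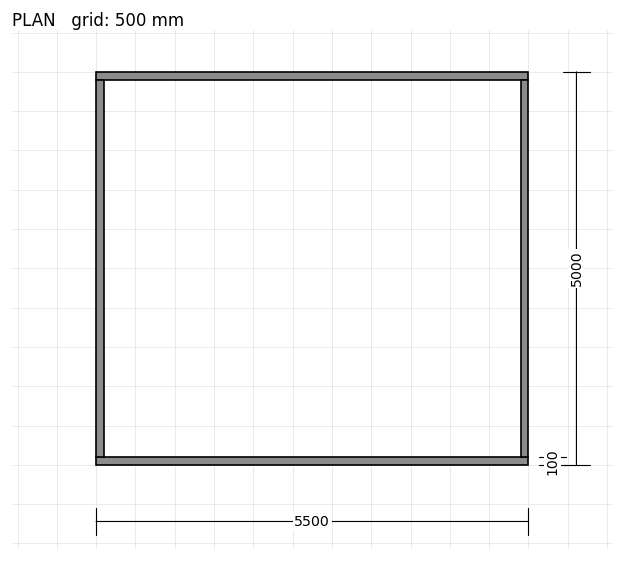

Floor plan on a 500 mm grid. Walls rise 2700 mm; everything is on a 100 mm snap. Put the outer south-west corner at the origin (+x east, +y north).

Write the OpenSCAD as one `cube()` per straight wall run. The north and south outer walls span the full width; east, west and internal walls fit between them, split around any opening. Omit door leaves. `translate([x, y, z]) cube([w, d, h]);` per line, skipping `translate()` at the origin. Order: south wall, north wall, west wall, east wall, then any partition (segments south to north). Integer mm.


cube([5500, 100, 2700]);
translate([0, 4900, 0]) cube([5500, 100, 2700]);
translate([0, 100, 0]) cube([100, 4800, 2700]);
translate([5400, 100, 0]) cube([100, 4800, 2700]);
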